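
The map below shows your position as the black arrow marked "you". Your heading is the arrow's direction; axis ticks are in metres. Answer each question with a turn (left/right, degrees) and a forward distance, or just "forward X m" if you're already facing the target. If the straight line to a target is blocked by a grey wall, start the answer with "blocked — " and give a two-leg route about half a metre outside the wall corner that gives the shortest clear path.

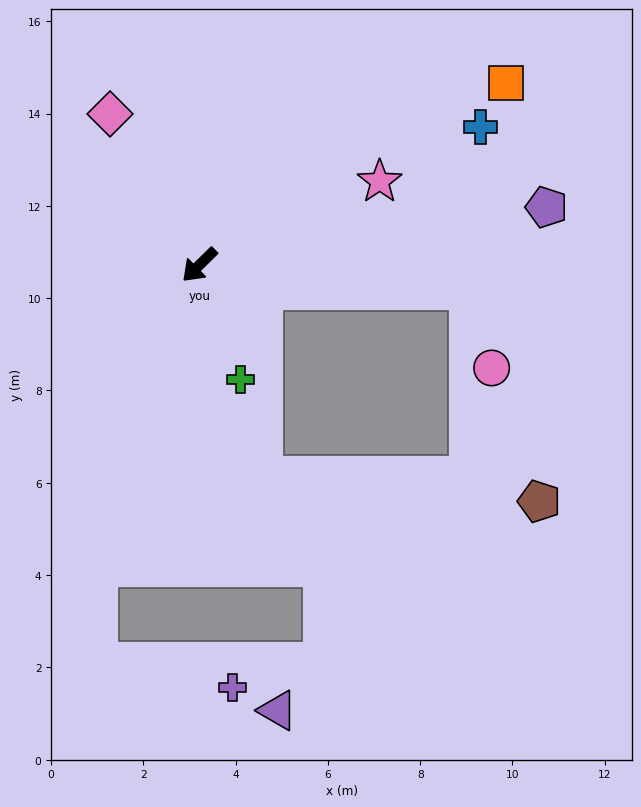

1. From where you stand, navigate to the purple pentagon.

turn left 145°, forward 7.6 m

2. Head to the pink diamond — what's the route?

turn right 104°, forward 3.8 m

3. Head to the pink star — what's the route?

turn left 160°, forward 4.3 m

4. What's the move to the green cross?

turn left 65°, forward 2.6 m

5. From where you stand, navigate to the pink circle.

blocked — turn left 130°, forward 5.9 m, then turn right 68°, forward 1.8 m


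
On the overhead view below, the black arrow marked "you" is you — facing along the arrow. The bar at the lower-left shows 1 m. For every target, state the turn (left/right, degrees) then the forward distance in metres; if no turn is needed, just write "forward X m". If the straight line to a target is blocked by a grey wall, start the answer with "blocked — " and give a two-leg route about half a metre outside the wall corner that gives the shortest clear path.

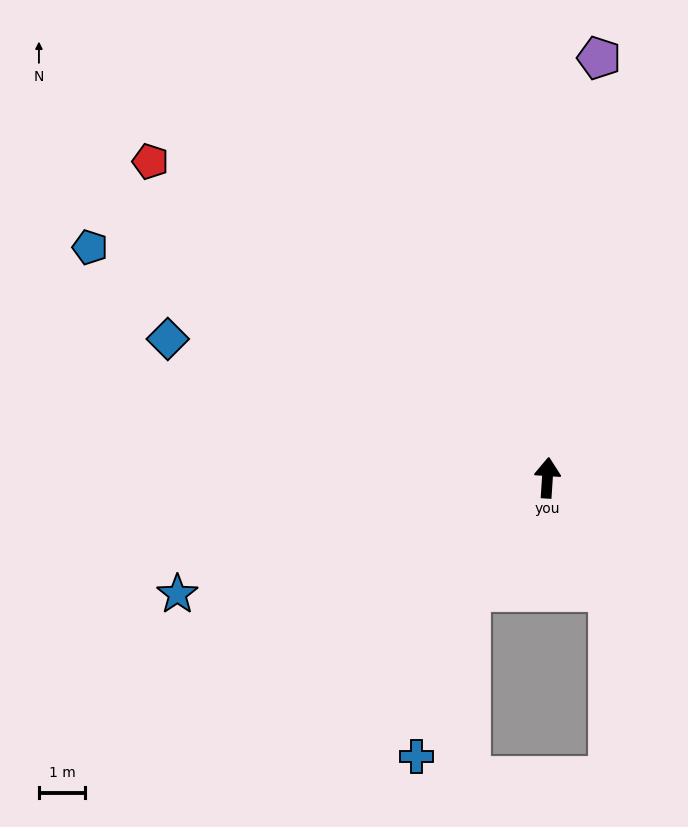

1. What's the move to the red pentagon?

turn left 55°, forward 11.0 m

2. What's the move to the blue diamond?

turn left 74°, forward 8.7 m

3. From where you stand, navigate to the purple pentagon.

turn right 3°, forward 9.1 m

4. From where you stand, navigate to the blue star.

turn left 111°, forward 8.4 m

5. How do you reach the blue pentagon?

turn left 67°, forward 11.1 m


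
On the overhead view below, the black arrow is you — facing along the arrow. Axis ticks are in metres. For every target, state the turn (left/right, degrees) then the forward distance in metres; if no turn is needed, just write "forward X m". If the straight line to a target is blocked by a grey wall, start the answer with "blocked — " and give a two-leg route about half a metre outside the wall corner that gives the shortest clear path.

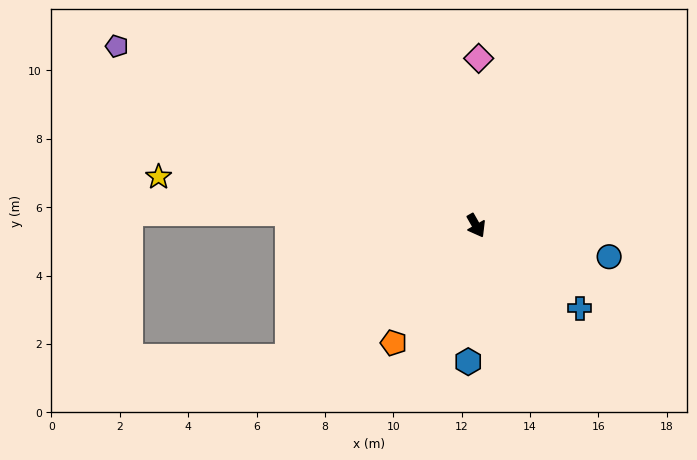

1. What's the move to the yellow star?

turn right 128°, forward 9.4 m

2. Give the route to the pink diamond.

turn left 150°, forward 4.9 m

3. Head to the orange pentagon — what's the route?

turn right 65°, forward 4.2 m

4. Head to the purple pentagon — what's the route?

turn right 146°, forward 11.7 m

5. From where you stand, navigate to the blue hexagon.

turn right 33°, forward 4.0 m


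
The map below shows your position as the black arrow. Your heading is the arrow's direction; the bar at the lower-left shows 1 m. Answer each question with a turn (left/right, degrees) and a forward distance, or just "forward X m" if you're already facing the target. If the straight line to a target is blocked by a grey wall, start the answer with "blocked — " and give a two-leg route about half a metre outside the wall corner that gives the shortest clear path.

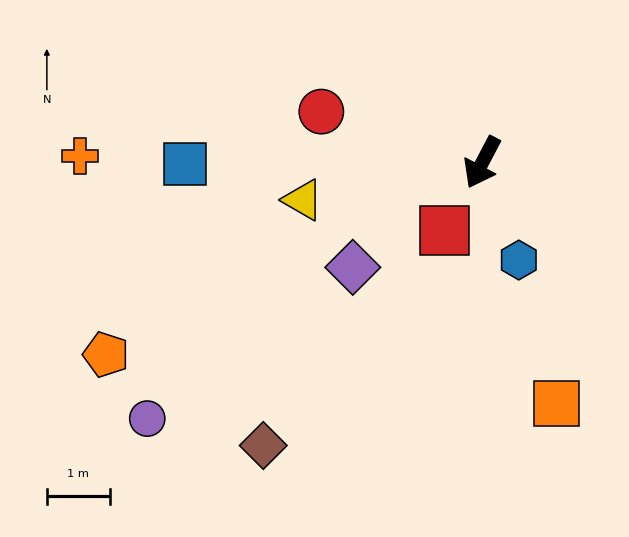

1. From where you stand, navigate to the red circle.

turn right 80°, forward 2.7 m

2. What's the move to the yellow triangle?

turn right 50°, forward 2.9 m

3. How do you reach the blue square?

turn right 62°, forward 4.7 m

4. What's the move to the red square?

forward 1.2 m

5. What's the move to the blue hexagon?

turn left 48°, forward 1.7 m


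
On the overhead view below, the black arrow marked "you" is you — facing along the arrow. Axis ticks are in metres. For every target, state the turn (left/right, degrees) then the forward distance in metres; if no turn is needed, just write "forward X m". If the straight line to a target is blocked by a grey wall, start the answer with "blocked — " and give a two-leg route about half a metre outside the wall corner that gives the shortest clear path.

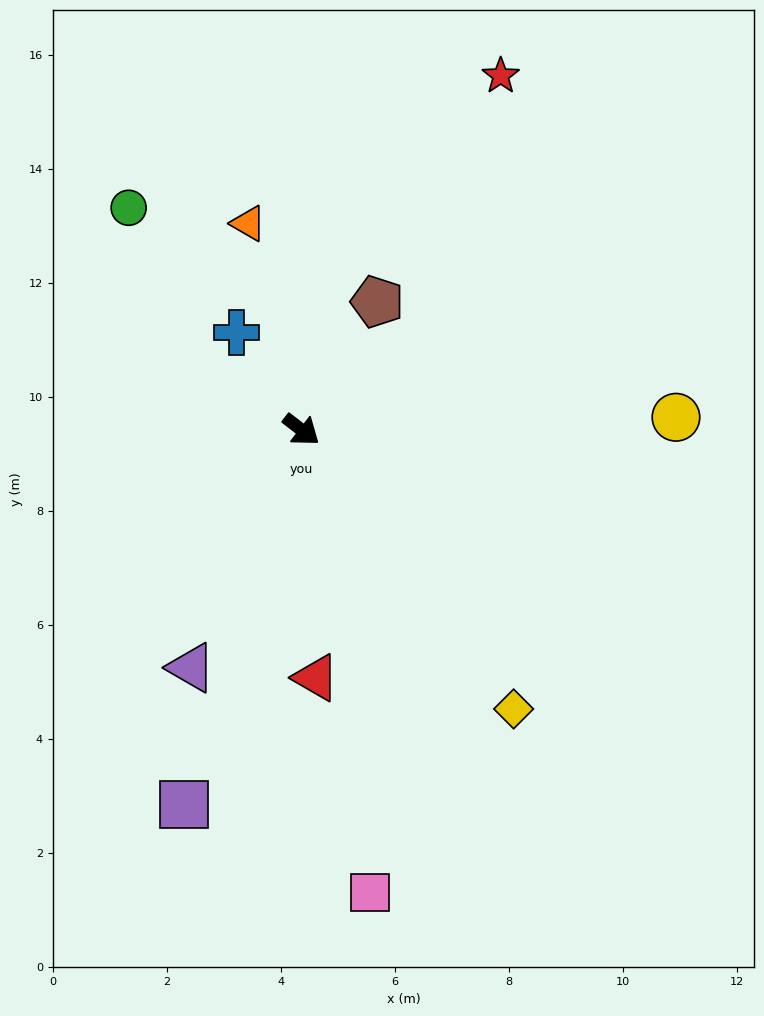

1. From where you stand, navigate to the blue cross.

turn left 161°, forward 2.1 m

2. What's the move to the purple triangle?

turn right 77°, forward 4.6 m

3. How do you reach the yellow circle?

turn left 40°, forward 6.6 m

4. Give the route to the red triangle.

turn right 49°, forward 4.4 m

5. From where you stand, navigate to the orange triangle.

turn left 142°, forward 3.7 m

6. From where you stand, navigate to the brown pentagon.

turn left 97°, forward 2.6 m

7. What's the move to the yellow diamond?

turn right 15°, forward 6.2 m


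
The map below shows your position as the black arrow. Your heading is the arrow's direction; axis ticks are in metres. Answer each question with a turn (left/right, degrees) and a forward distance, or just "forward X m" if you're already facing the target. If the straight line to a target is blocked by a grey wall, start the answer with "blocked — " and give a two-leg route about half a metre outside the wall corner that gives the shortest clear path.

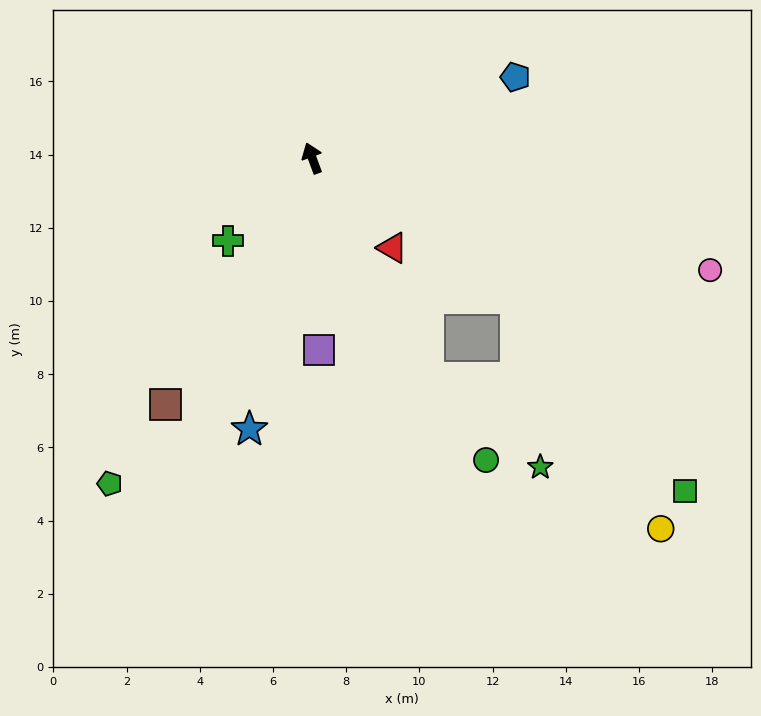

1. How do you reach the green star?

blocked — turn right 172°, forward 6.8 m, then turn left 23°, forward 3.9 m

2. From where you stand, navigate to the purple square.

turn left 162°, forward 5.2 m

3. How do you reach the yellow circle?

blocked — turn right 145°, forward 6.7 m, then turn right 23°, forward 7.4 m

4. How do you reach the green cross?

turn left 114°, forward 3.2 m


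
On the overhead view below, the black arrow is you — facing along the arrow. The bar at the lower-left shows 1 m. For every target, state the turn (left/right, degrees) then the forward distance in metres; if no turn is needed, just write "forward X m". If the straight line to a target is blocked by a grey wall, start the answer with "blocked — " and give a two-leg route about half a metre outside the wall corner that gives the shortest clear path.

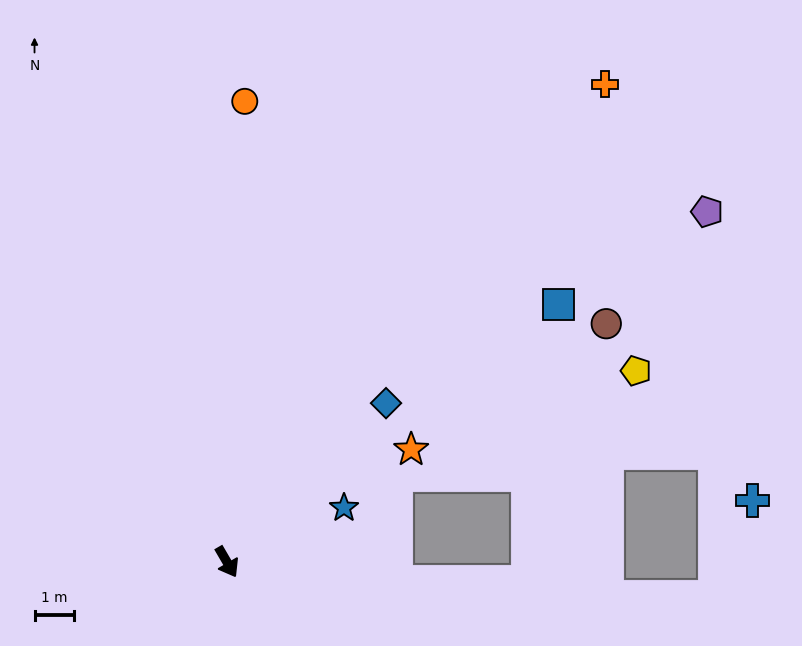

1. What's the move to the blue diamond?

turn left 105°, forward 5.7 m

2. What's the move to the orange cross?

turn left 111°, forward 15.5 m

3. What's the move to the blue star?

turn left 85°, forward 3.3 m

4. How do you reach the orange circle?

turn left 148°, forward 11.8 m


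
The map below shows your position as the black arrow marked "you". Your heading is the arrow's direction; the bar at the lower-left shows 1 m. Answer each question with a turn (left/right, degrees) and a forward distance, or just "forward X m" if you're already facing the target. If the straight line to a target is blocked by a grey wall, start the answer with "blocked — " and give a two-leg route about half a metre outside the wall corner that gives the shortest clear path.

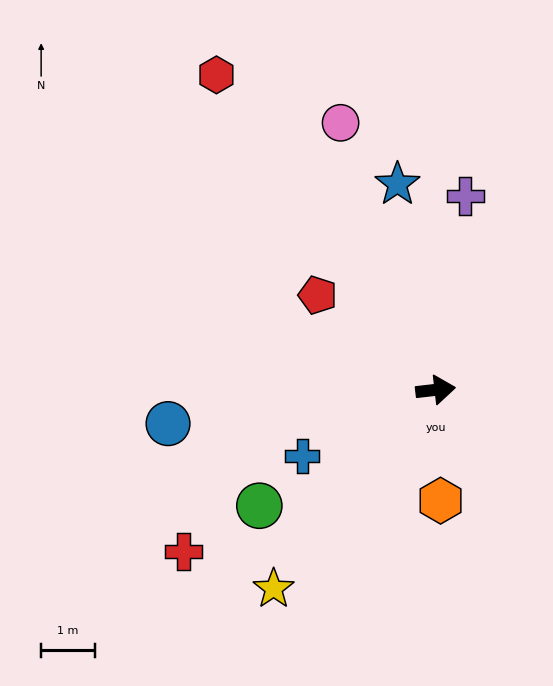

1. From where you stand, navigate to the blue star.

turn left 94°, forward 3.9 m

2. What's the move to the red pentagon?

turn left 135°, forward 2.8 m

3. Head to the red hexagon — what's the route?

turn left 118°, forward 7.1 m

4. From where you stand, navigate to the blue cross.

turn right 160°, forward 2.8 m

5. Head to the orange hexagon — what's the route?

turn right 94°, forward 2.1 m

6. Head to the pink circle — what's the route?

turn left 103°, forward 5.3 m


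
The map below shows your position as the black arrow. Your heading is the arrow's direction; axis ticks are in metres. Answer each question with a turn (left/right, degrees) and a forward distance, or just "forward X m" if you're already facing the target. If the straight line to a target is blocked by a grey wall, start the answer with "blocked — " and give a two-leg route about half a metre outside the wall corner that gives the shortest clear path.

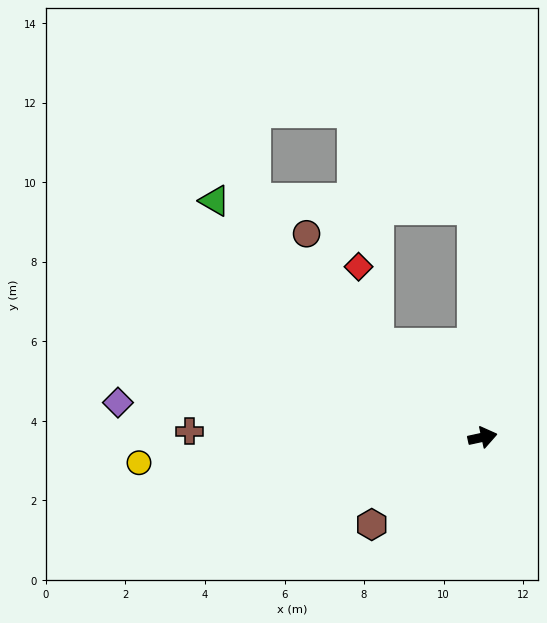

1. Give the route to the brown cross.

turn left 167°, forward 7.4 m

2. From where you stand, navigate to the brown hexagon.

turn right 154°, forward 3.5 m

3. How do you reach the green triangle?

turn left 126°, forward 9.0 m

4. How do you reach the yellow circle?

turn left 172°, forward 8.7 m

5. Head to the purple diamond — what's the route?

turn left 162°, forward 9.2 m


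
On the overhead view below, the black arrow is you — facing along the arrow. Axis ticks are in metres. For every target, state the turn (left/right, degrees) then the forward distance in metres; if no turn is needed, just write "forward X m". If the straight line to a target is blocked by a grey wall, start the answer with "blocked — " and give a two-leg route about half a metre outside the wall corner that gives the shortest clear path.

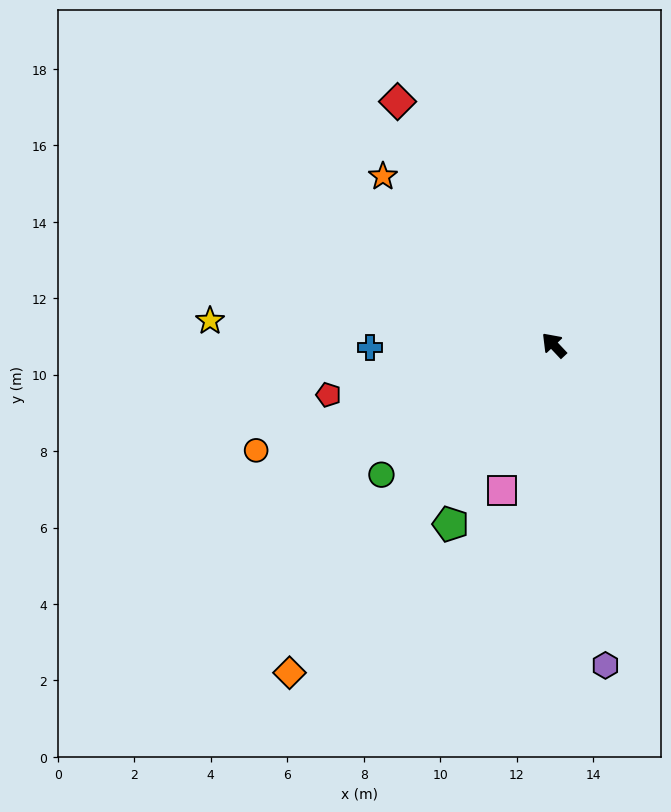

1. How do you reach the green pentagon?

turn left 107°, forward 5.4 m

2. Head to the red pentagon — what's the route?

turn left 59°, forward 6.0 m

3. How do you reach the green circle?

turn left 84°, forward 5.6 m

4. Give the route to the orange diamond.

turn left 98°, forward 11.0 m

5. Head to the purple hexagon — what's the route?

turn left 146°, forward 8.5 m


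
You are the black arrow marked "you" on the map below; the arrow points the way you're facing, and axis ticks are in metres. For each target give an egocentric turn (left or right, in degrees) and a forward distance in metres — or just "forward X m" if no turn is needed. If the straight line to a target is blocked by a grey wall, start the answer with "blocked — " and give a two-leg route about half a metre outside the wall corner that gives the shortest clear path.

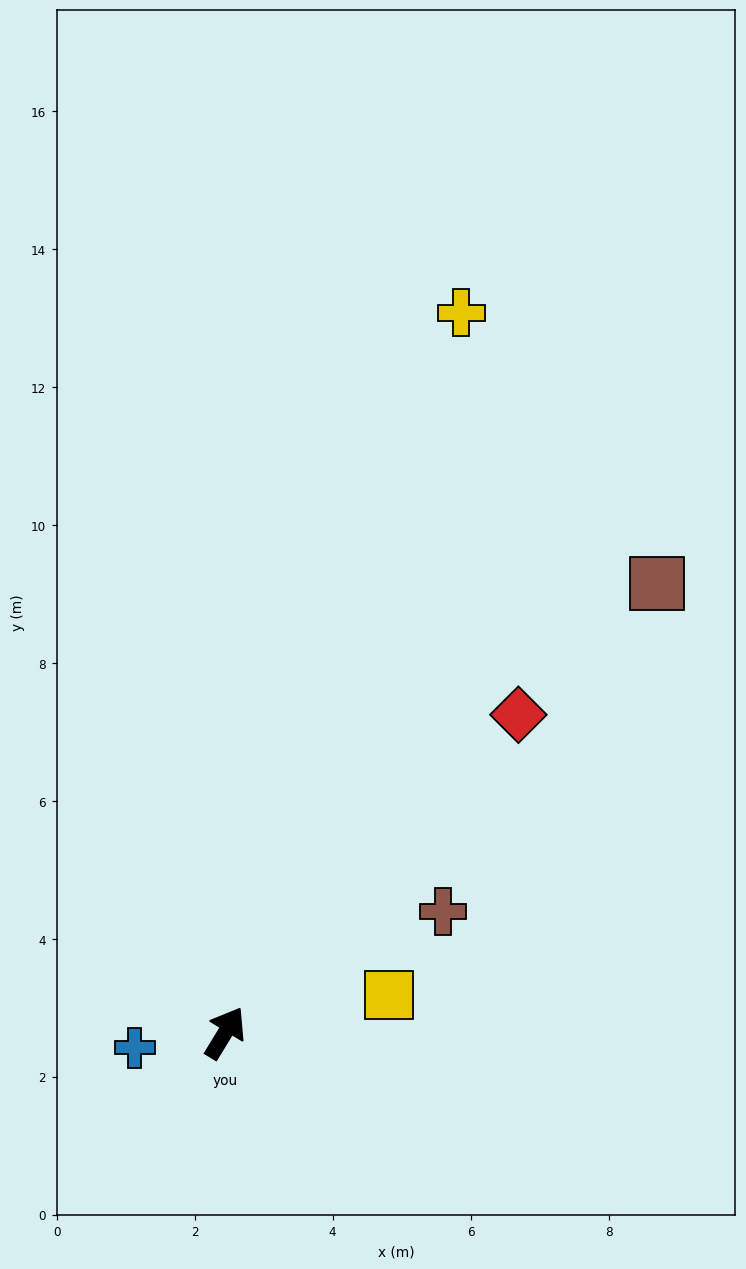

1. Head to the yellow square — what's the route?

turn right 46°, forward 2.4 m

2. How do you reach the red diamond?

turn right 11°, forward 6.3 m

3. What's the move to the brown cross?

turn right 30°, forward 3.6 m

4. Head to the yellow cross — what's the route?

turn left 13°, forward 11.0 m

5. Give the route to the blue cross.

turn left 131°, forward 1.3 m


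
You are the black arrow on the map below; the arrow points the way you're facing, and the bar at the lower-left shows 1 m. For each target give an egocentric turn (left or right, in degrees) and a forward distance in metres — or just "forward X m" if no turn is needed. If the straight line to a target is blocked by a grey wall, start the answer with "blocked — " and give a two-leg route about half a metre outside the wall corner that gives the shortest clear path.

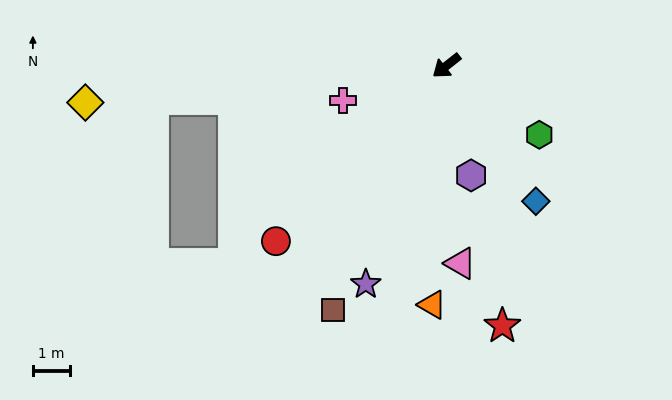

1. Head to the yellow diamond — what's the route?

turn right 32°, forward 9.9 m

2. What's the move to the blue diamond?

turn left 85°, forward 4.4 m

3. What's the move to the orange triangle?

turn left 48°, forward 6.5 m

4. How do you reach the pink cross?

turn right 20°, forward 3.0 m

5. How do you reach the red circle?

turn left 8°, forward 6.7 m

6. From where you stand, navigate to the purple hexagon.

turn left 64°, forward 3.1 m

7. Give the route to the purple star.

turn left 31°, forward 6.3 m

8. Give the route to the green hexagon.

turn left 105°, forward 3.2 m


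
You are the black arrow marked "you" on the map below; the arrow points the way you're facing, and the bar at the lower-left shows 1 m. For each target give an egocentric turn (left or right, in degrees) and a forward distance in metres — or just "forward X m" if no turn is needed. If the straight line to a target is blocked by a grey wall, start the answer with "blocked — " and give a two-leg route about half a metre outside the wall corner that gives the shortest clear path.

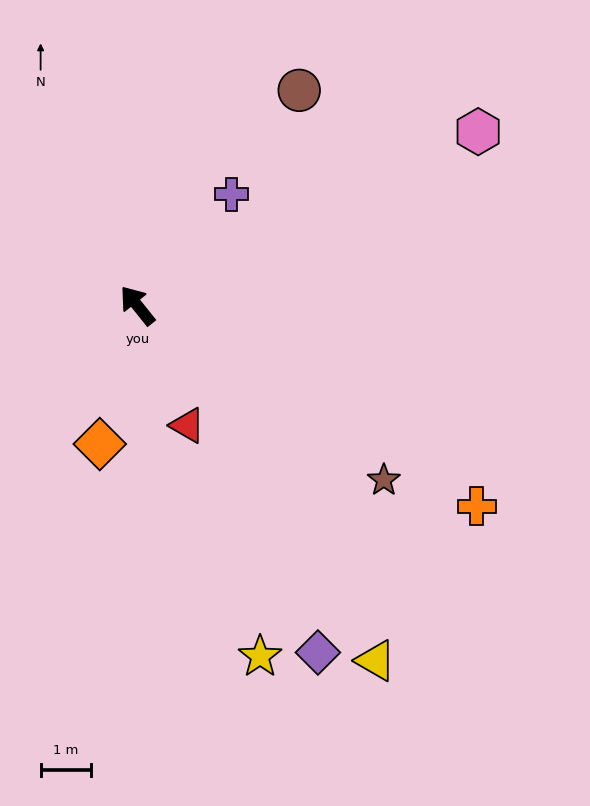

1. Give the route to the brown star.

turn right 164°, forward 6.0 m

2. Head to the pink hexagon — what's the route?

turn right 102°, forward 7.6 m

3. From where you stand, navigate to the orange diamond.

turn left 126°, forward 2.9 m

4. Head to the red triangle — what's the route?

turn left 164°, forward 2.6 m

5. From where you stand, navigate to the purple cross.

turn right 79°, forward 2.9 m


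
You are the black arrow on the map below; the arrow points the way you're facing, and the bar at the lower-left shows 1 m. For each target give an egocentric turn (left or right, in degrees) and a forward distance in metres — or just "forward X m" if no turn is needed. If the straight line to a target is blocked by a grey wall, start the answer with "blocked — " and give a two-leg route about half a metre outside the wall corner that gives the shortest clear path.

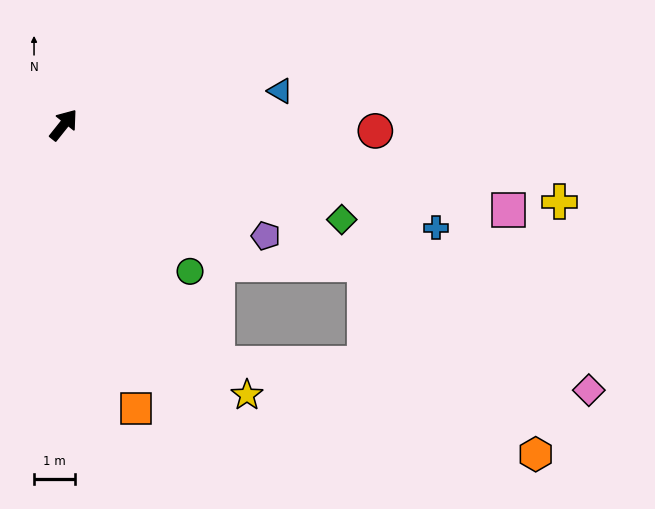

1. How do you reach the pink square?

turn right 62°, forward 11.0 m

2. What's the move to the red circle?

turn right 53°, forward 7.6 m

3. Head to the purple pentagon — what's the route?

turn right 80°, forward 5.6 m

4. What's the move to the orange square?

turn right 127°, forward 7.1 m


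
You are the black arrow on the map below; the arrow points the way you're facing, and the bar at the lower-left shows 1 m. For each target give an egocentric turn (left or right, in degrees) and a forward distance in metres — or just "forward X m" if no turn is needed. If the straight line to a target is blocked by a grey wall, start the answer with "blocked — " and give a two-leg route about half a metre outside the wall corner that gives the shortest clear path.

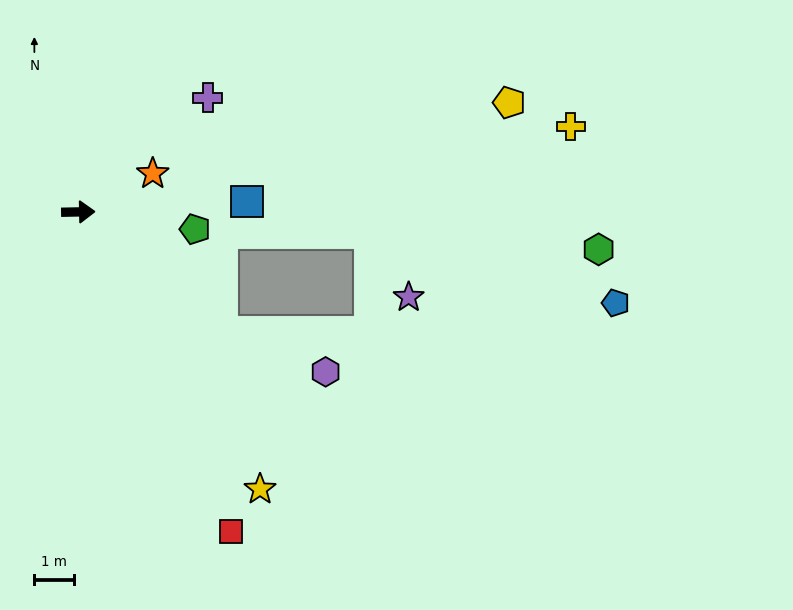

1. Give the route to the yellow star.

turn right 58°, forward 8.4 m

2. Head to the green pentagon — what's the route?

turn right 10°, forward 3.0 m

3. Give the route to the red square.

turn right 66°, forward 9.0 m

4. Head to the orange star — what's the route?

turn left 26°, forward 2.1 m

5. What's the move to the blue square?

turn left 2°, forward 4.3 m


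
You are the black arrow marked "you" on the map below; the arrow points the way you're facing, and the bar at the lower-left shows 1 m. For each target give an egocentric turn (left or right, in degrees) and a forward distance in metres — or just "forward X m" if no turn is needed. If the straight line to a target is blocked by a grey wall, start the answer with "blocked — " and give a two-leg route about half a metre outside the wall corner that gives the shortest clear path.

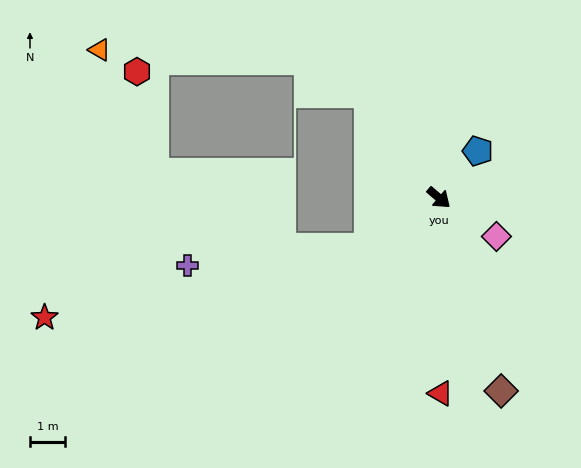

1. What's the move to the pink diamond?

turn left 7°, forward 2.0 m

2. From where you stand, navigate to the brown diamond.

turn right 32°, forward 5.8 m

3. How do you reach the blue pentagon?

turn left 91°, forward 1.7 m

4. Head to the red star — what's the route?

blocked — turn right 104°, forward 2.5 m, then turn right 23°, forward 9.5 m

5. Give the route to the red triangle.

turn right 49°, forward 5.6 m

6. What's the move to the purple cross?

blocked — turn right 104°, forward 2.5 m, then turn right 30°, forward 5.2 m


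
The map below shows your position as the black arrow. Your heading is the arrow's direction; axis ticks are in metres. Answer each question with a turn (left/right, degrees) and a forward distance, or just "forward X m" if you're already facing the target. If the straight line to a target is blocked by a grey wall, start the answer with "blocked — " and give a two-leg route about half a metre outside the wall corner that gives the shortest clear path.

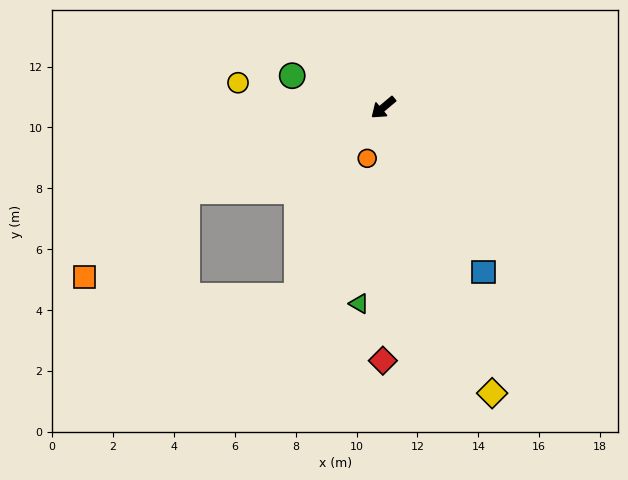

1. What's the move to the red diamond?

turn left 50°, forward 8.3 m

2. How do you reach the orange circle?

turn left 32°, forward 1.7 m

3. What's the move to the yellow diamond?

turn left 71°, forward 10.0 m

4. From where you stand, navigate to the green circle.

turn right 59°, forward 3.2 m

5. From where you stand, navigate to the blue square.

turn left 81°, forward 6.3 m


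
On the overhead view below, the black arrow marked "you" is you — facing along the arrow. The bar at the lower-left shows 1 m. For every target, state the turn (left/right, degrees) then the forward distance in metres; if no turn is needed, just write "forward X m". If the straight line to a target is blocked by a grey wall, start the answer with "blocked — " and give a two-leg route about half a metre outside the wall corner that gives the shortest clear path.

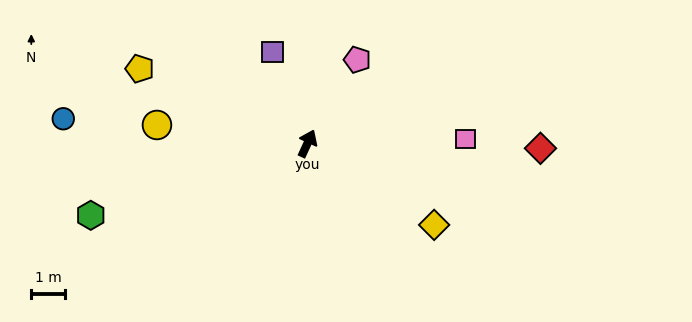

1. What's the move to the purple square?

turn left 46°, forward 2.9 m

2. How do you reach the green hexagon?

turn left 133°, forward 6.8 m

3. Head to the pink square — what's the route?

turn right 64°, forward 4.7 m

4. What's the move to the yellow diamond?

turn right 98°, forward 4.5 m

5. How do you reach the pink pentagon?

turn right 6°, forward 2.9 m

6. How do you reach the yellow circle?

turn left 108°, forward 4.5 m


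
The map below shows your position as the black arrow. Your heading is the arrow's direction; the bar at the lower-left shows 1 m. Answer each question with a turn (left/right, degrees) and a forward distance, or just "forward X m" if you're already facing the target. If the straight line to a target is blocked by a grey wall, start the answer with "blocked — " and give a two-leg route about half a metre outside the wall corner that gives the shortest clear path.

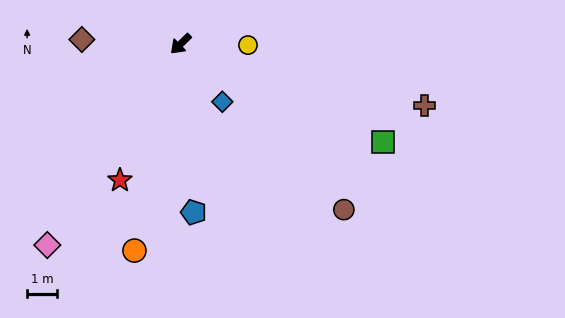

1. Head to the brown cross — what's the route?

turn left 122°, forward 8.5 m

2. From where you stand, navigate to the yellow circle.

turn left 135°, forward 2.3 m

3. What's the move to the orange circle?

turn left 33°, forward 7.1 m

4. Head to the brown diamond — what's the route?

turn right 47°, forward 3.3 m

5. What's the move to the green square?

turn left 110°, forward 7.6 m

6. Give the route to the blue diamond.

turn left 81°, forward 2.4 m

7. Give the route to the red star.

turn left 22°, forward 5.0 m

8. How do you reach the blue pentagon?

turn left 50°, forward 5.7 m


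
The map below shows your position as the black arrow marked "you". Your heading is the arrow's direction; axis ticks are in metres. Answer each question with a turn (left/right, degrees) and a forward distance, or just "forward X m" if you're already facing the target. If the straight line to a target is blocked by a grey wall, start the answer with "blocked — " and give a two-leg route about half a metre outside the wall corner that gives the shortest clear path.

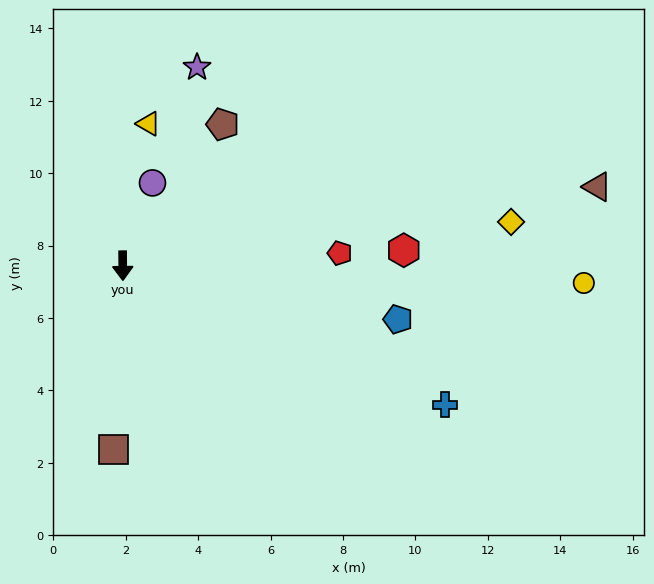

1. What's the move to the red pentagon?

turn left 93°, forward 6.0 m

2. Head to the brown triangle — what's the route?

turn left 99°, forward 13.3 m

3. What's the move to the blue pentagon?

turn left 78°, forward 7.7 m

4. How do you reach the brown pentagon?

turn left 144°, forward 4.8 m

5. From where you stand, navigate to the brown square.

turn right 4°, forward 5.1 m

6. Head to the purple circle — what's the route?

turn left 160°, forward 2.4 m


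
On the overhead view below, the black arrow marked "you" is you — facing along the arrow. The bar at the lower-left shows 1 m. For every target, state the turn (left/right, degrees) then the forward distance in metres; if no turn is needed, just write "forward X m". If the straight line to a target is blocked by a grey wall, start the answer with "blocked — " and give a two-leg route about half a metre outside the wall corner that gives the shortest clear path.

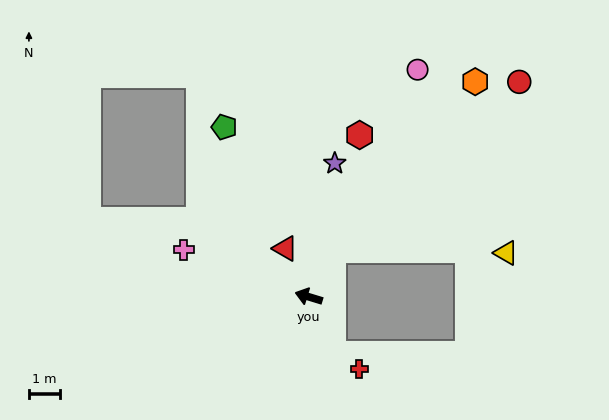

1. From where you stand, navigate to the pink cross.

turn right 4°, forward 4.3 m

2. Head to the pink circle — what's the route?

turn right 99°, forward 8.1 m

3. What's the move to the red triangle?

turn right 47°, forward 1.7 m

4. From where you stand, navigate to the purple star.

turn right 84°, forward 4.4 m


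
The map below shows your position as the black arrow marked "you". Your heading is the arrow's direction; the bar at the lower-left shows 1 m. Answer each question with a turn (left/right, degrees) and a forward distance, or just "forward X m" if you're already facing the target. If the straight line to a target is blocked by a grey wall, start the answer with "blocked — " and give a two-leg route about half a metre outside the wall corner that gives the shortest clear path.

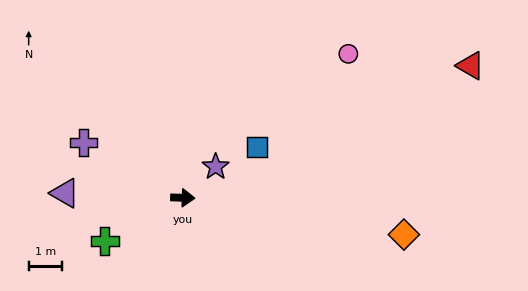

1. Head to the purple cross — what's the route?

turn left 153°, forward 3.4 m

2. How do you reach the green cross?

turn right 149°, forward 2.7 m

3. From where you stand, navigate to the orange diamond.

turn right 7°, forward 6.8 m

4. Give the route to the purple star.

turn left 45°, forward 1.4 m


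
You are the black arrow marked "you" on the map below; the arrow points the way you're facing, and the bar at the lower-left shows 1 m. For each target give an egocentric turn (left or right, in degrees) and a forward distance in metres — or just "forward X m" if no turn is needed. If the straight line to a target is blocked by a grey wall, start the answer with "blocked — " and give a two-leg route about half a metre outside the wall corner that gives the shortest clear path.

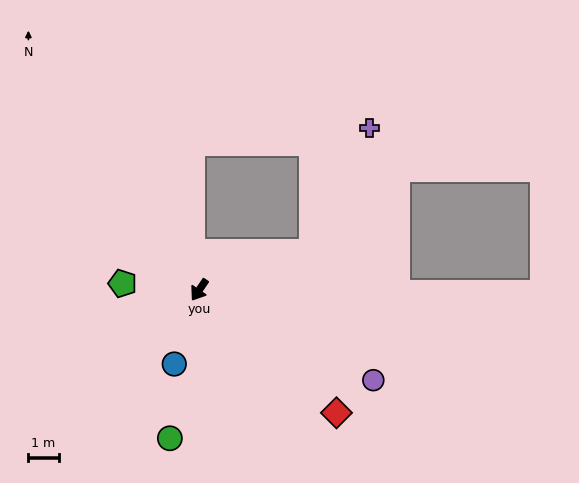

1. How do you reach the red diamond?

turn left 82°, forward 6.0 m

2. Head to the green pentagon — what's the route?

turn right 61°, forward 2.5 m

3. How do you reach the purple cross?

blocked — turn left 143°, forward 3.9 m, then turn left 46°, forward 4.5 m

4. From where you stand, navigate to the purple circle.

turn left 97°, forward 6.4 m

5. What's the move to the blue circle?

turn left 16°, forward 2.6 m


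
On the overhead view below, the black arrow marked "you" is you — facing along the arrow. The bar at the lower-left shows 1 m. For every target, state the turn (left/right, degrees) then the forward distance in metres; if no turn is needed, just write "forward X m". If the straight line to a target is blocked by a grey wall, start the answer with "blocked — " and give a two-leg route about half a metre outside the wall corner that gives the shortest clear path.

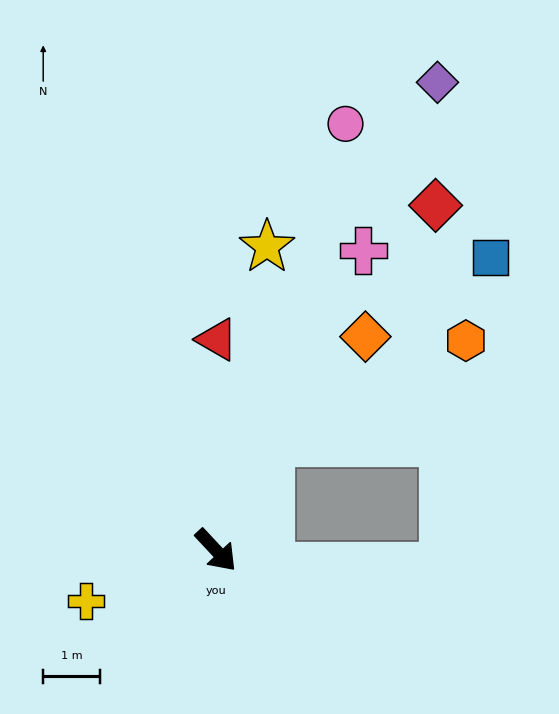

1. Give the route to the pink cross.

turn left 111°, forward 5.9 m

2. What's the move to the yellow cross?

turn right 112°, forward 2.4 m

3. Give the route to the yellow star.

turn left 127°, forward 5.4 m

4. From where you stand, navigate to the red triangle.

turn left 137°, forward 3.7 m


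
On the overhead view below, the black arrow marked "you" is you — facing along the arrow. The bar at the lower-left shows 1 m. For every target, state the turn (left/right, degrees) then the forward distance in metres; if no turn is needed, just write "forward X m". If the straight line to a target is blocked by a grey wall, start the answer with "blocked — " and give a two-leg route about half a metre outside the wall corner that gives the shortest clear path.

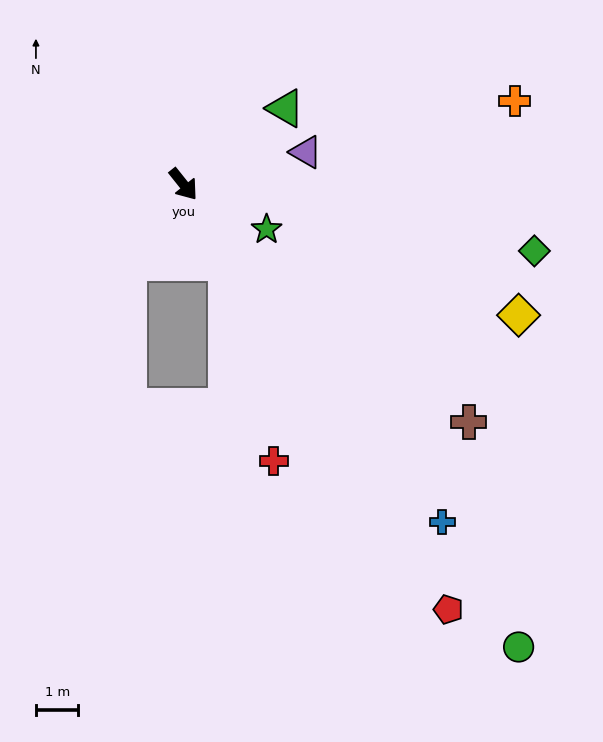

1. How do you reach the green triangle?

turn left 88°, forward 3.0 m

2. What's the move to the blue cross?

forward 10.0 m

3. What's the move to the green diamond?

turn left 41°, forward 8.4 m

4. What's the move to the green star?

turn left 23°, forward 2.2 m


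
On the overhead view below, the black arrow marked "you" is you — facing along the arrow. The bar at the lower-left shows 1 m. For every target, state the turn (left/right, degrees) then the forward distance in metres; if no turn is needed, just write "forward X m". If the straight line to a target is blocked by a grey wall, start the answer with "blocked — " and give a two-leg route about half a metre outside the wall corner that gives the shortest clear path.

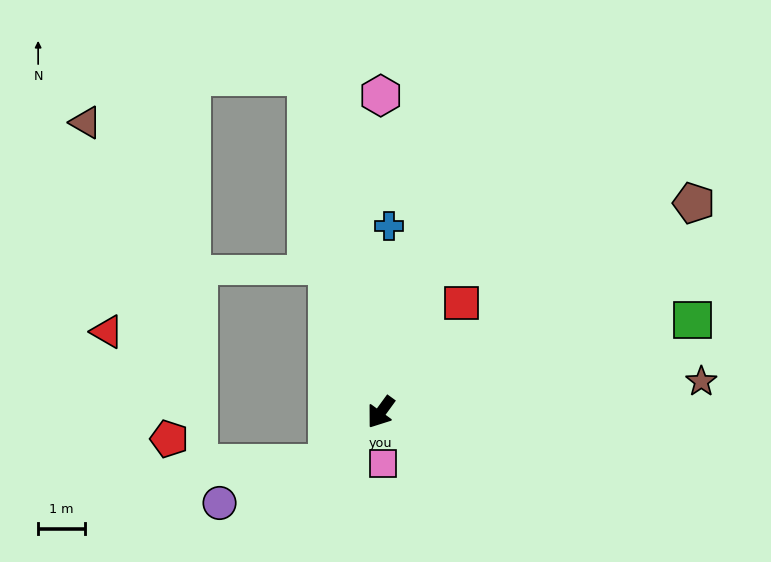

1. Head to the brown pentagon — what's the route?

turn left 160°, forward 8.1 m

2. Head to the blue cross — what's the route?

turn right 146°, forward 4.0 m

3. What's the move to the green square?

turn left 143°, forward 7.0 m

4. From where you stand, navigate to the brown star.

turn left 132°, forward 6.9 m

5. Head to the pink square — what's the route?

turn left 39°, forward 1.1 m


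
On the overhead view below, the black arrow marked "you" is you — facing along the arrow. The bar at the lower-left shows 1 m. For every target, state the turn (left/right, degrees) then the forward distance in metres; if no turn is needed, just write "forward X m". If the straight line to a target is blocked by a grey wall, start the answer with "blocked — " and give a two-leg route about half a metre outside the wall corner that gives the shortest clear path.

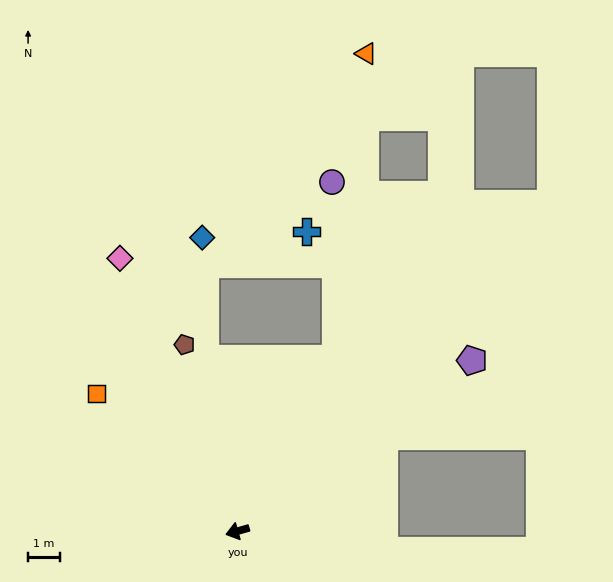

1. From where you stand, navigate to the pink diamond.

turn right 83°, forward 9.3 m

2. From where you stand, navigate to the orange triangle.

blocked — turn right 135°, forward 6.2 m, then turn left 23°, forward 9.6 m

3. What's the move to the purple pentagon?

turn right 160°, forward 9.1 m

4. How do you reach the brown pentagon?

turn right 90°, forward 6.1 m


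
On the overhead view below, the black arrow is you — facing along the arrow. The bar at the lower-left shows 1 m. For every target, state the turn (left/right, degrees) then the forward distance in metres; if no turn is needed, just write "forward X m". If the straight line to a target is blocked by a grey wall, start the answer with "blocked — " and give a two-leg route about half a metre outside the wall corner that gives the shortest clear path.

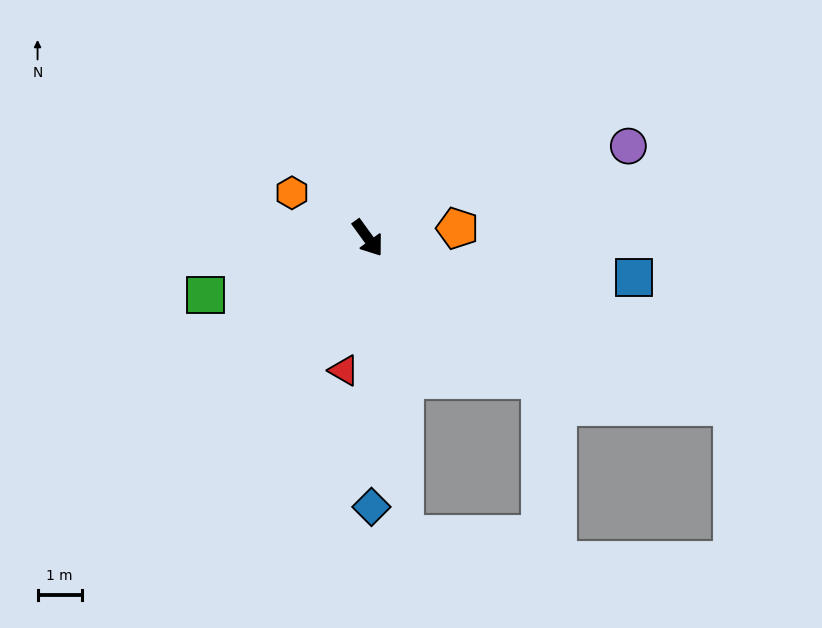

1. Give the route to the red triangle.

turn right 46°, forward 3.0 m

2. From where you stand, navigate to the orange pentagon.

turn left 60°, forward 2.0 m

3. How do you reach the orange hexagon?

turn right 157°, forward 2.0 m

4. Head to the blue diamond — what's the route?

turn right 35°, forward 6.1 m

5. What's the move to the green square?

turn right 107°, forward 3.9 m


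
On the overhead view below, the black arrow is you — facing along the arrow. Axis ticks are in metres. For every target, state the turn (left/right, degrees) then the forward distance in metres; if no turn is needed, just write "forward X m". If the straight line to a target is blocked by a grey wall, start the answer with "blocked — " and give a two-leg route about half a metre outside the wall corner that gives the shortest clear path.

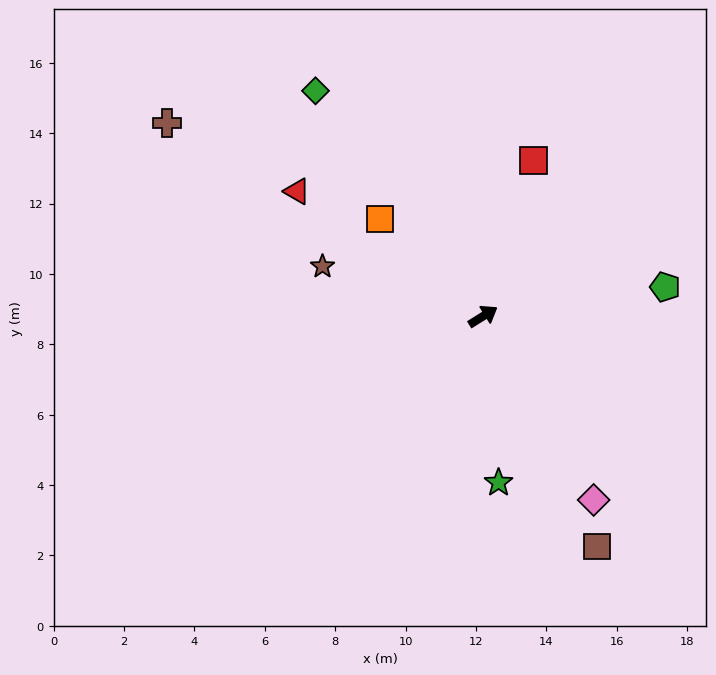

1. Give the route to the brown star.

turn left 131°, forward 4.8 m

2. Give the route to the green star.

turn right 117°, forward 4.8 m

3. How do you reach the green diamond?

turn left 95°, forward 8.0 m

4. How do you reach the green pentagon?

turn right 23°, forward 5.2 m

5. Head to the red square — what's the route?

turn left 40°, forward 4.6 m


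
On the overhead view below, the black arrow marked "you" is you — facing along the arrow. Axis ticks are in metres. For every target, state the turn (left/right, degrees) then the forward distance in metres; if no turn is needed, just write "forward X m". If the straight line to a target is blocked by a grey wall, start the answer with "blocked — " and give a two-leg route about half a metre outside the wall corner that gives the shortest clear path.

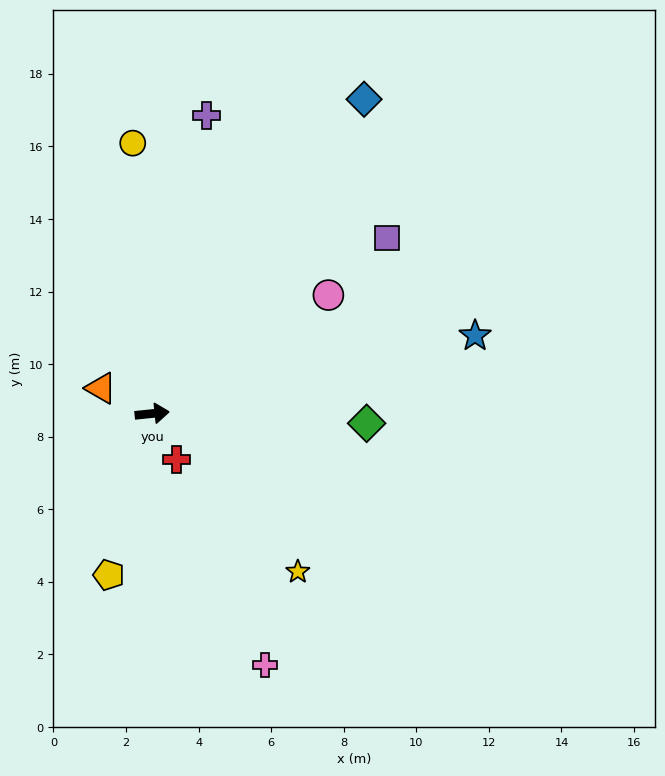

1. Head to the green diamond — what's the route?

turn right 9°, forward 5.9 m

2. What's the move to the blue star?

turn left 8°, forward 9.2 m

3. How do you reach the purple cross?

turn left 74°, forward 8.4 m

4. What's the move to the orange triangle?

turn left 148°, forward 1.6 m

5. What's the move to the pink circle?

turn left 28°, forward 5.9 m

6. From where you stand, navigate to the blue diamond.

turn left 50°, forward 10.4 m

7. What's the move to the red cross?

turn right 68°, forward 1.4 m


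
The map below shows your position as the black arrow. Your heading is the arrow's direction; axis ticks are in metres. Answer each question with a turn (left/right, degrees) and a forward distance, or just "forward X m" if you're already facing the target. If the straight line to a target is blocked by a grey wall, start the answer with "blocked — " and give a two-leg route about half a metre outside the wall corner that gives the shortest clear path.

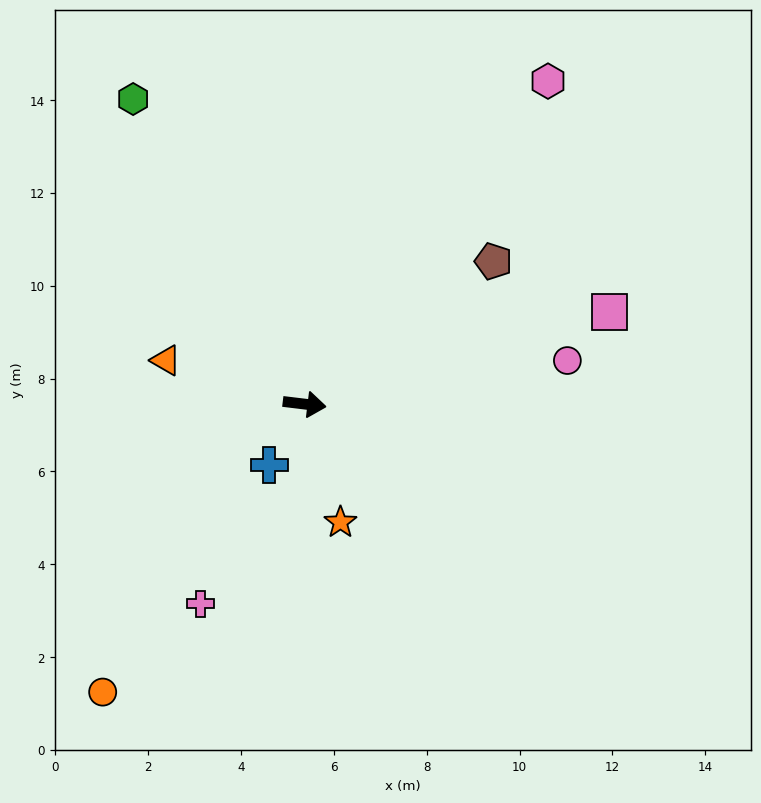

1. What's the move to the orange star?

turn right 66°, forward 2.7 m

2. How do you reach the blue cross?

turn right 113°, forward 1.5 m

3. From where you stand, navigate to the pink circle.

turn left 16°, forward 5.7 m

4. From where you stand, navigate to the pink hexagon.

turn left 60°, forward 8.7 m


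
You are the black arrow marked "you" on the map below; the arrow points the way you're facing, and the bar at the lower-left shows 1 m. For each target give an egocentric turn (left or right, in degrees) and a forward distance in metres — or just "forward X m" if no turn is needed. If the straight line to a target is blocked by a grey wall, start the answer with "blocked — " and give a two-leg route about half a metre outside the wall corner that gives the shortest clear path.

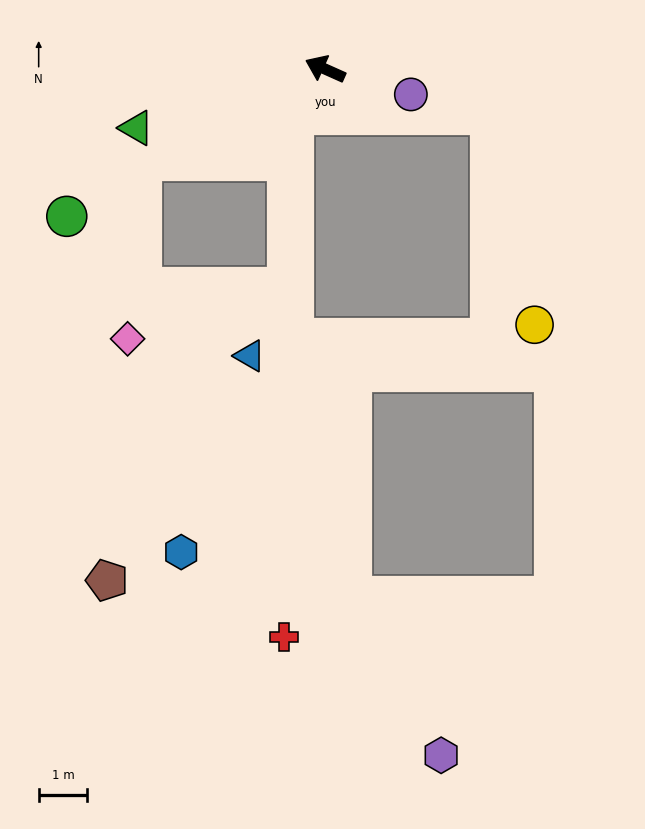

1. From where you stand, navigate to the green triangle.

turn left 41°, forward 4.1 m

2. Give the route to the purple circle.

turn right 172°, forward 1.8 m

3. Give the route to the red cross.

blocked — turn left 78°, forward 1.1 m, then turn left 35°, forward 10.7 m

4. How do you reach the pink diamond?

blocked — turn left 50°, forward 4.2 m, then turn left 60°, forward 3.7 m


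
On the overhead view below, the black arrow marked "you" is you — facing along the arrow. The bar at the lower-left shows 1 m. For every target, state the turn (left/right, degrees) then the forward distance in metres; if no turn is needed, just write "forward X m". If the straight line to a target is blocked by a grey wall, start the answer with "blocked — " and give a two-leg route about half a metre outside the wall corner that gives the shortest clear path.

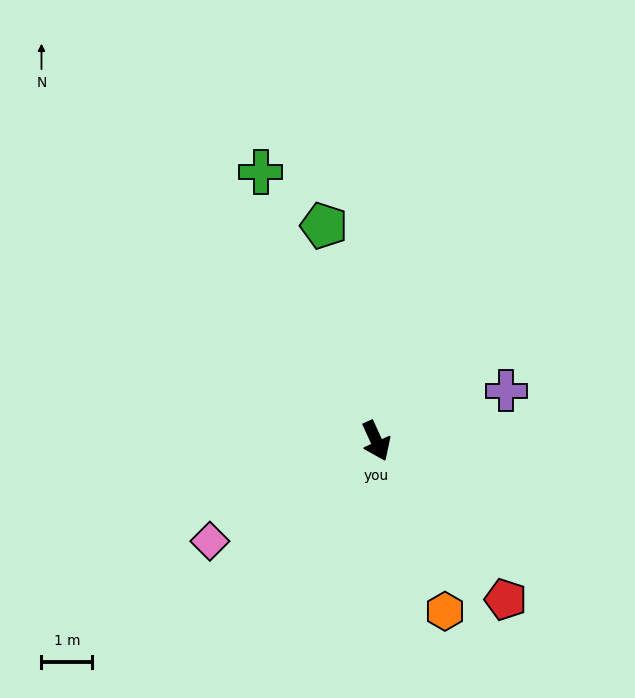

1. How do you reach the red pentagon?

turn left 15°, forward 4.0 m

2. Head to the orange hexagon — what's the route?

turn right 2°, forward 3.6 m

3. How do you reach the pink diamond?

turn right 83°, forward 3.8 m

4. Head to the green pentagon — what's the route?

turn left 169°, forward 4.4 m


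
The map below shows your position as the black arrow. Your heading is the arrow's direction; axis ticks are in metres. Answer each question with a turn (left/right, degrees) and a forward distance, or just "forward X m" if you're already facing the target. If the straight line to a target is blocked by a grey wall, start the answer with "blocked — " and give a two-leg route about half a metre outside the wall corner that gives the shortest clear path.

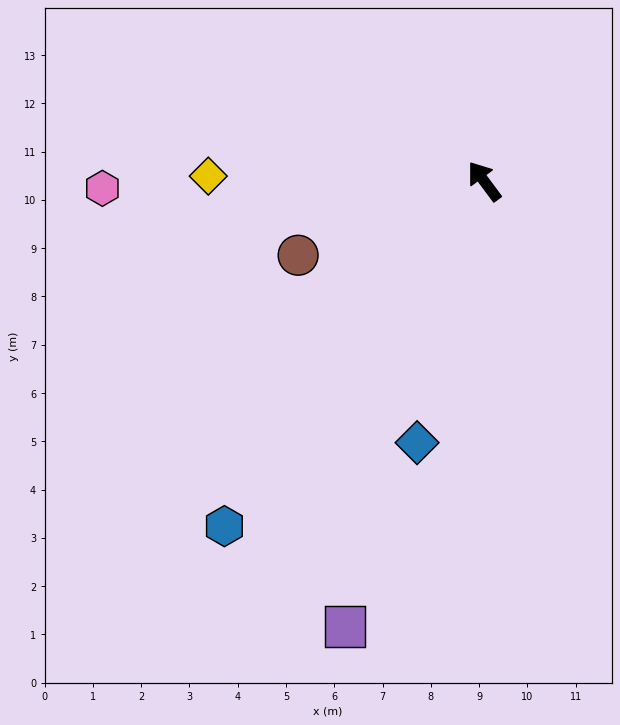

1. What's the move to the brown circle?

turn left 75°, forward 4.1 m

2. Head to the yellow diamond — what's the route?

turn left 52°, forward 5.7 m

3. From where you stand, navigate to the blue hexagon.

turn left 106°, forward 8.9 m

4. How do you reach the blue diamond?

turn left 129°, forward 5.6 m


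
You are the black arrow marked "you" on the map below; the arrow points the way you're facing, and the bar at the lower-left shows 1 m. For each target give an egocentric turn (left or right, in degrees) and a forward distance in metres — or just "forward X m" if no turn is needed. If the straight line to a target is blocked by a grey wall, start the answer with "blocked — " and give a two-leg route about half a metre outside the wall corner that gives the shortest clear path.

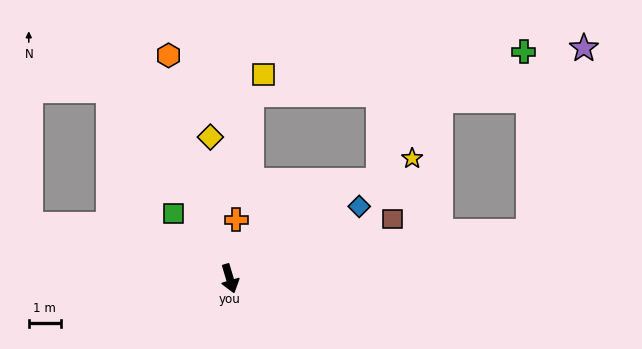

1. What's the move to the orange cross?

turn left 157°, forward 1.8 m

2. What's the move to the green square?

turn right 156°, forward 2.7 m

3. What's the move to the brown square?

turn left 94°, forward 5.4 m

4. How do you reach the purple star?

blocked — turn left 82°, forward 9.4 m, then turn left 65°, forward 6.0 m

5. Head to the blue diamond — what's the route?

turn left 103°, forward 4.6 m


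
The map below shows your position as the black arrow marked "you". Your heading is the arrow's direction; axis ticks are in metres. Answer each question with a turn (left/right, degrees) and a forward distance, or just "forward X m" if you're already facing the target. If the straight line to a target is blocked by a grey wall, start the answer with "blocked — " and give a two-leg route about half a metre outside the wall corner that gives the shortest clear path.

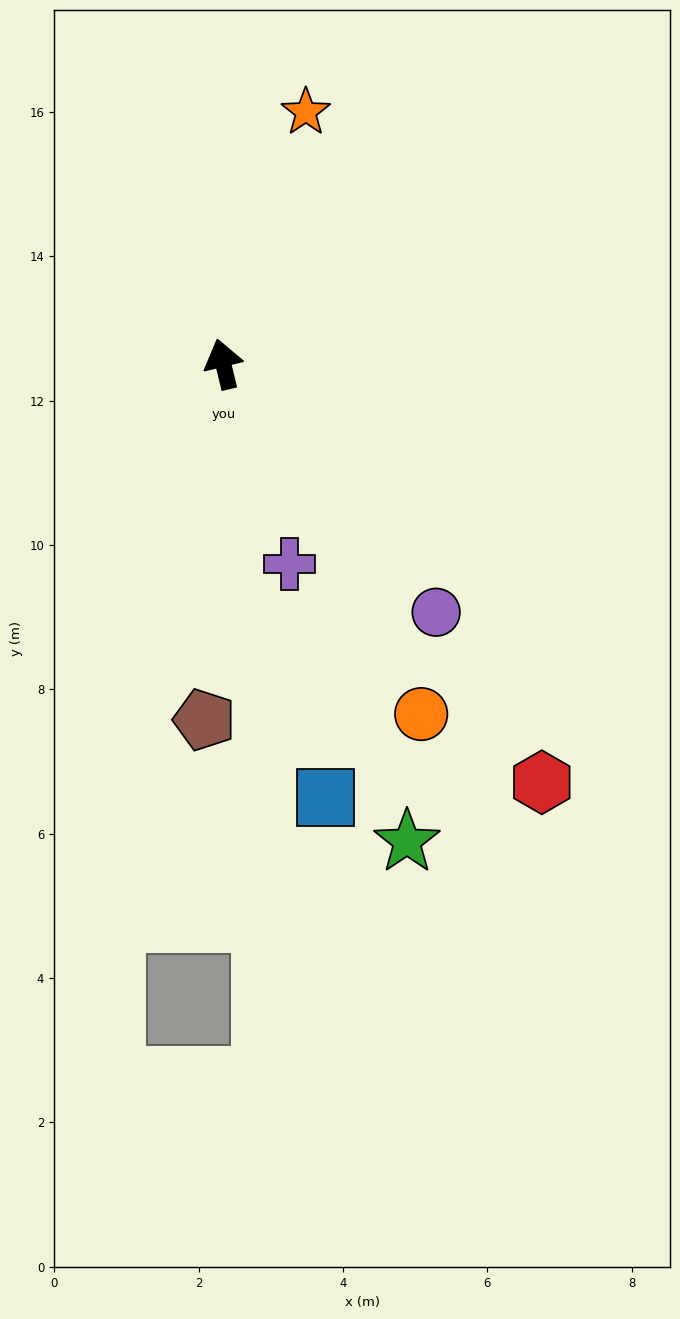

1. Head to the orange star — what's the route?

turn right 32°, forward 3.7 m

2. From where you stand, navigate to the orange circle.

turn right 164°, forward 5.6 m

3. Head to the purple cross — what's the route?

turn right 175°, forward 2.9 m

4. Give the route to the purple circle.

turn right 153°, forward 4.5 m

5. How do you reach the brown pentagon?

turn left 163°, forward 4.9 m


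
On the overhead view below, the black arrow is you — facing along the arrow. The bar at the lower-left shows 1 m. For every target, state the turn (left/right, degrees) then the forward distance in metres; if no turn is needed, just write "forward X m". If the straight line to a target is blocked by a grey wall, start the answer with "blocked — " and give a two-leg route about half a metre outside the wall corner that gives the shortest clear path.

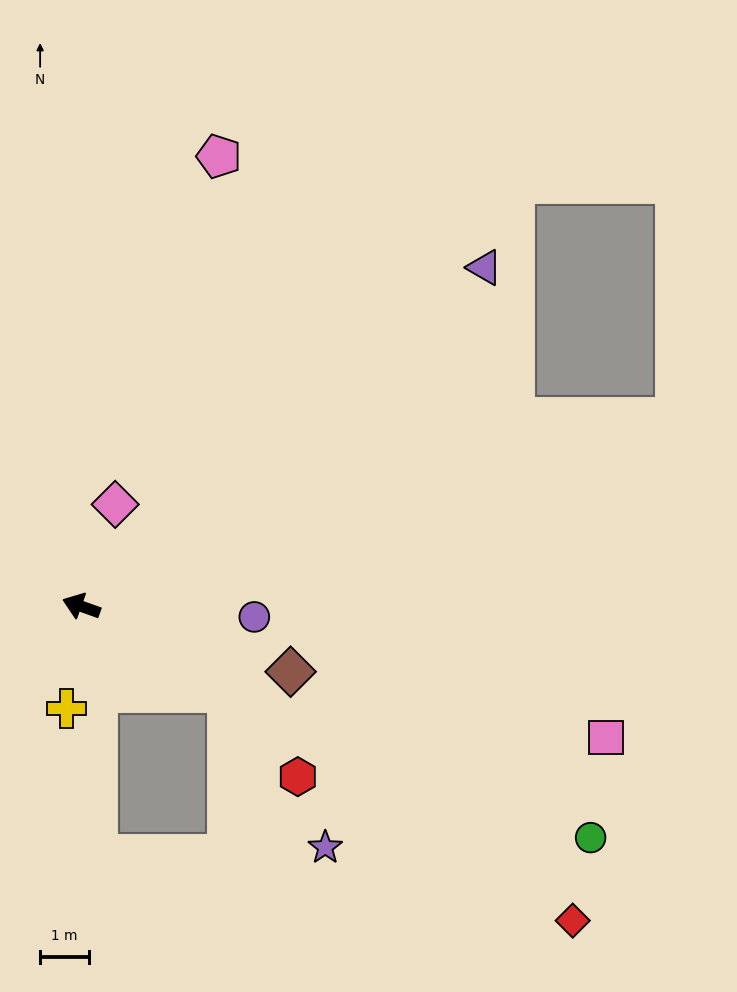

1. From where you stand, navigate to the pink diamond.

turn right 89°, forward 2.2 m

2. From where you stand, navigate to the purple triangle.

turn right 120°, forward 10.8 m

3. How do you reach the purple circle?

turn right 164°, forward 3.6 m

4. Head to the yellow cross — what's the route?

turn left 101°, forward 2.1 m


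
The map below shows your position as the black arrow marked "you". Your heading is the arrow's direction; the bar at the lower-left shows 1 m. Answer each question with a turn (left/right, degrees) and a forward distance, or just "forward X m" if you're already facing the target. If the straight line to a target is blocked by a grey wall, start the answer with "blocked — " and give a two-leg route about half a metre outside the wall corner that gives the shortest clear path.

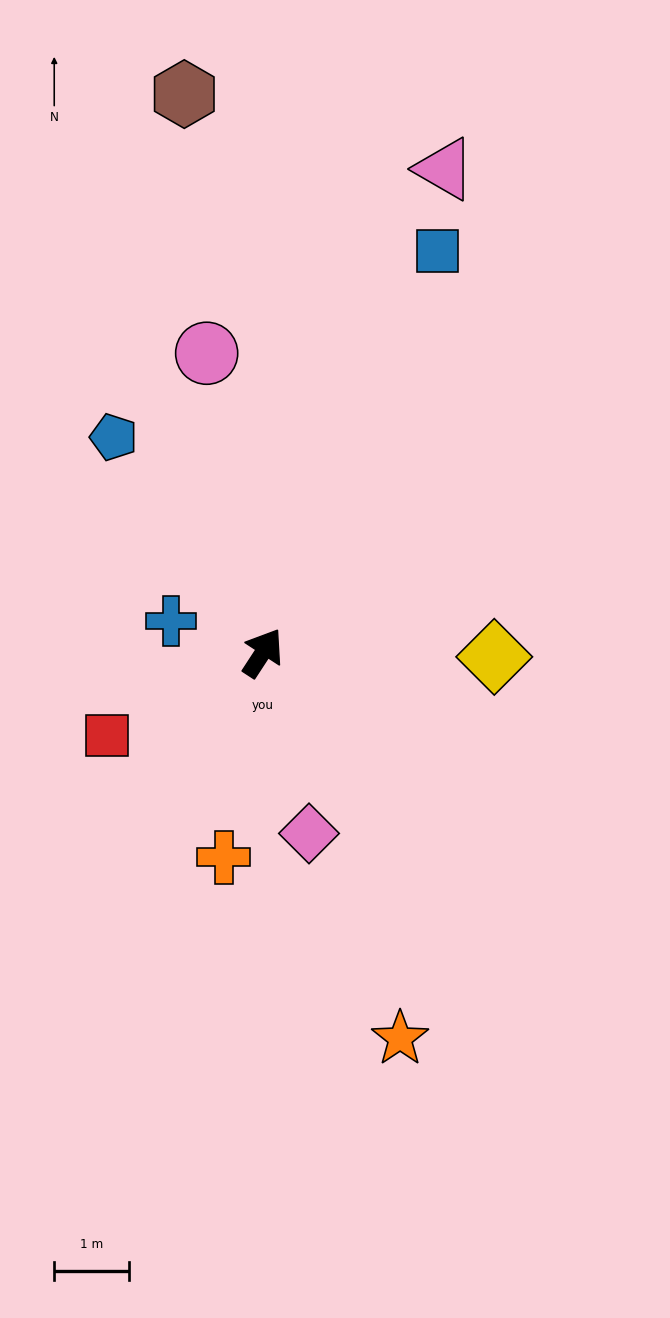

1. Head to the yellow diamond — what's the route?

turn right 58°, forward 3.1 m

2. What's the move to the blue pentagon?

turn left 68°, forward 3.5 m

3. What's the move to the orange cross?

turn right 158°, forward 2.8 m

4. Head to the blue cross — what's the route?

turn left 104°, forward 1.3 m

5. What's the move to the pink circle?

turn left 44°, forward 4.1 m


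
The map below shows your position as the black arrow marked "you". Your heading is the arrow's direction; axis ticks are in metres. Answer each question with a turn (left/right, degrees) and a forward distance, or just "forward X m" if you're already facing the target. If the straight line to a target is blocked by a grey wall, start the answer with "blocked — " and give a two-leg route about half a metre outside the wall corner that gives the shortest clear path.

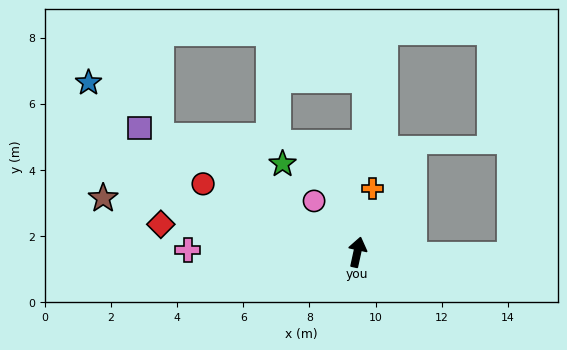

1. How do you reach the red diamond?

turn left 94°, forward 6.0 m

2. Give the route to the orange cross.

forward 2.0 m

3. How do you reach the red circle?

turn left 78°, forward 5.1 m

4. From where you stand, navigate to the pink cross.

turn left 102°, forward 5.1 m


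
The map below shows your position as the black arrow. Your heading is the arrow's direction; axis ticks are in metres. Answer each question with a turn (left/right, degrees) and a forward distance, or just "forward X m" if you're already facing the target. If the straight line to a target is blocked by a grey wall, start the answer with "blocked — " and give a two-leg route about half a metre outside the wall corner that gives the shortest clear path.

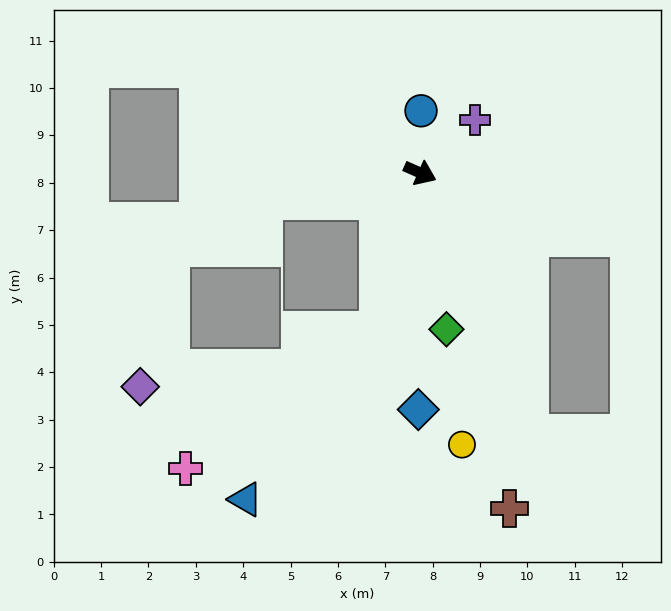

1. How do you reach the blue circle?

turn left 113°, forward 1.3 m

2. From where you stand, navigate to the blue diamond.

turn right 67°, forward 5.0 m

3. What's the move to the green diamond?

turn right 57°, forward 3.3 m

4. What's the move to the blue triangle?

blocked — turn right 81°, forward 3.5 m, then turn right 24°, forward 4.5 m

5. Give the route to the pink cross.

blocked — turn right 81°, forward 3.5 m, then turn right 40°, forward 5.0 m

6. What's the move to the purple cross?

turn left 68°, forward 1.6 m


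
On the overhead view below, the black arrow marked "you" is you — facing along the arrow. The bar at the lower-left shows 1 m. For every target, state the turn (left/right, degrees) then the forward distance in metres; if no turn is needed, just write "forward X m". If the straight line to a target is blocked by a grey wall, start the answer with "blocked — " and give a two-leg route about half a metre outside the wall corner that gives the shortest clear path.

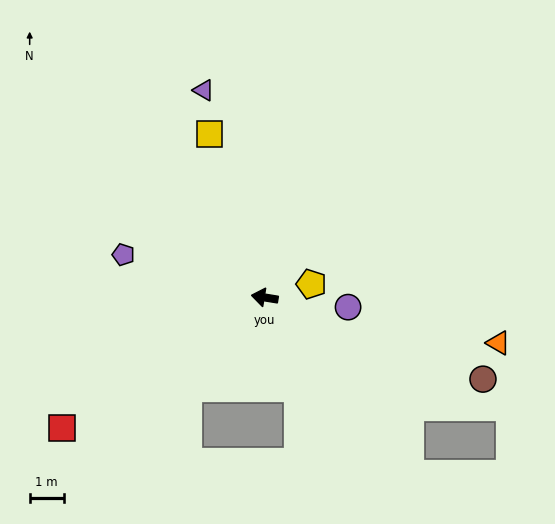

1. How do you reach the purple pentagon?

turn right 8°, forward 4.3 m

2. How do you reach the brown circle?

turn left 169°, forward 6.9 m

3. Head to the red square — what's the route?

turn left 42°, forward 7.1 m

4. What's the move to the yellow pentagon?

turn right 155°, forward 1.4 m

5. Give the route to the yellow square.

turn right 62°, forward 5.1 m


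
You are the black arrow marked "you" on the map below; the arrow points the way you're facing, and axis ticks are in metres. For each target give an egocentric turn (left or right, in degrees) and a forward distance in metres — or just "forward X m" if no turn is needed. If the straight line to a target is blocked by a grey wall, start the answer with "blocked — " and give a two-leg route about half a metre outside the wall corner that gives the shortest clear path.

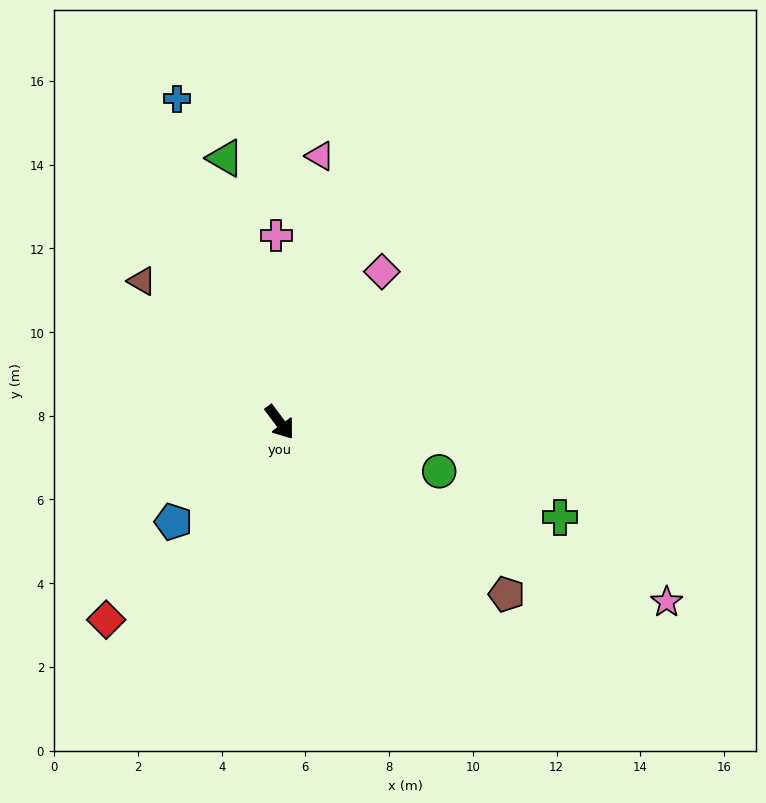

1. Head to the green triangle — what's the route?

turn left 155°, forward 6.4 m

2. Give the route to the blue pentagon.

turn right 84°, forward 3.5 m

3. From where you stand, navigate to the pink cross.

turn left 144°, forward 4.5 m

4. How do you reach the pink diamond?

turn left 109°, forward 4.3 m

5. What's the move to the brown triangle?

turn right 172°, forward 4.7 m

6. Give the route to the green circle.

turn left 36°, forward 4.0 m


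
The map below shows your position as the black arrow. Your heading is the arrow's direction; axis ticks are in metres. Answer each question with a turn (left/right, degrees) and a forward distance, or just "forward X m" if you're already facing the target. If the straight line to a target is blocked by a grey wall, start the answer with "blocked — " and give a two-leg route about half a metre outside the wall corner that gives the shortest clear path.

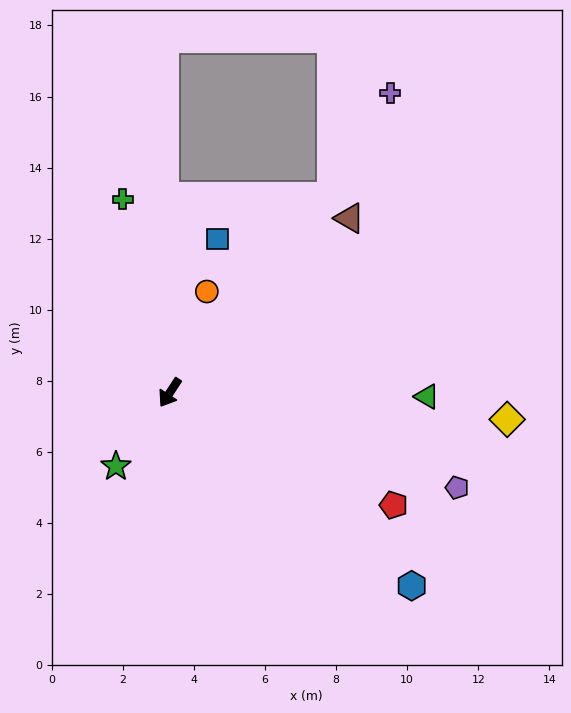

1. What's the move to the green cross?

turn right 133°, forward 5.6 m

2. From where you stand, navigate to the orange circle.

turn right 167°, forward 3.0 m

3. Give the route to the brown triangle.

turn left 167°, forward 7.0 m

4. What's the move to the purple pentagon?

turn left 105°, forward 8.5 m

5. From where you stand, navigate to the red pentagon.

turn left 96°, forward 7.0 m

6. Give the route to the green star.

turn right 3°, forward 2.6 m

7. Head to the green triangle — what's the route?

turn left 122°, forward 7.2 m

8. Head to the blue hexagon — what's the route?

turn left 85°, forward 8.7 m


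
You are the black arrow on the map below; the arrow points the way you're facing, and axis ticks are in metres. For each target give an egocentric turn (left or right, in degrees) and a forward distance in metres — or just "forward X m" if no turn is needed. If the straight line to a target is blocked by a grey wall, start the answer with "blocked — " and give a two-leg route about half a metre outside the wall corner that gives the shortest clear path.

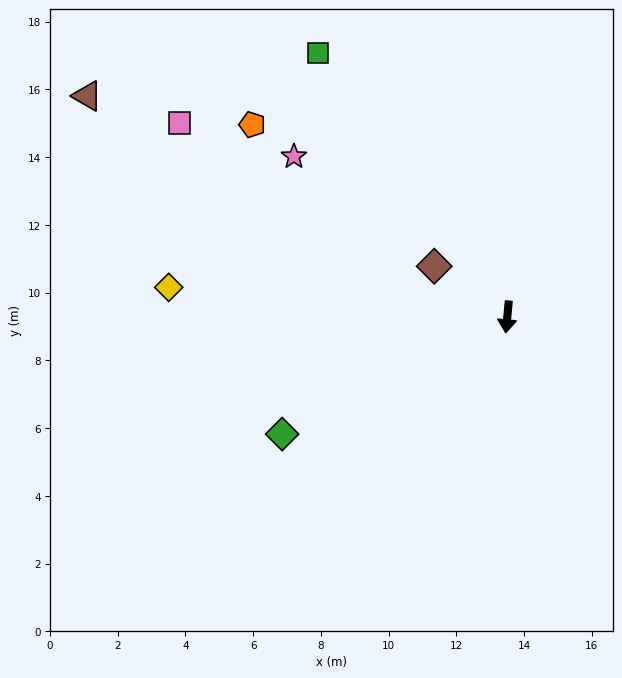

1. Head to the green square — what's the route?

turn right 139°, forward 9.6 m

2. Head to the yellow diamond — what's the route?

turn right 90°, forward 10.0 m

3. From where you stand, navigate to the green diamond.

turn right 57°, forward 7.5 m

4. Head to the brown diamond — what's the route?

turn right 119°, forward 2.6 m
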